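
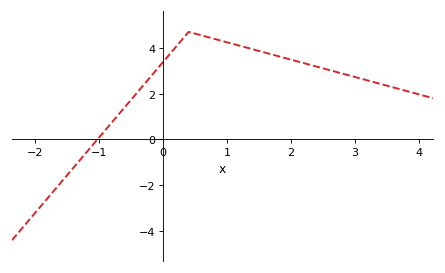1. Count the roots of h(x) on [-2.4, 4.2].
1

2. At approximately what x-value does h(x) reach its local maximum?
0.4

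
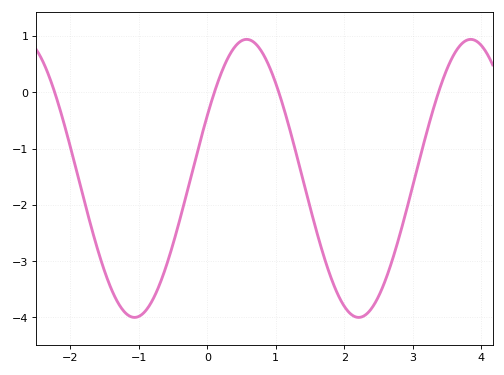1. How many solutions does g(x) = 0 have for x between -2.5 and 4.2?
4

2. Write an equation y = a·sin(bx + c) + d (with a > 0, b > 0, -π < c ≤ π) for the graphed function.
y = 2.47sin(1.92x + 0.47) - 1.53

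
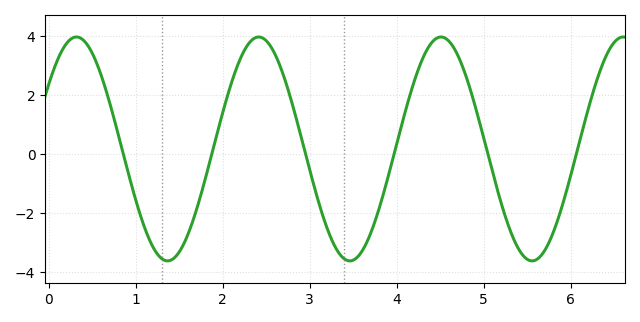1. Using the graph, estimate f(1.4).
-3.59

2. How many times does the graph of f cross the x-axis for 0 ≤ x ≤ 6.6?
6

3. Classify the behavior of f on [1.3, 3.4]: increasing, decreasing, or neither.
neither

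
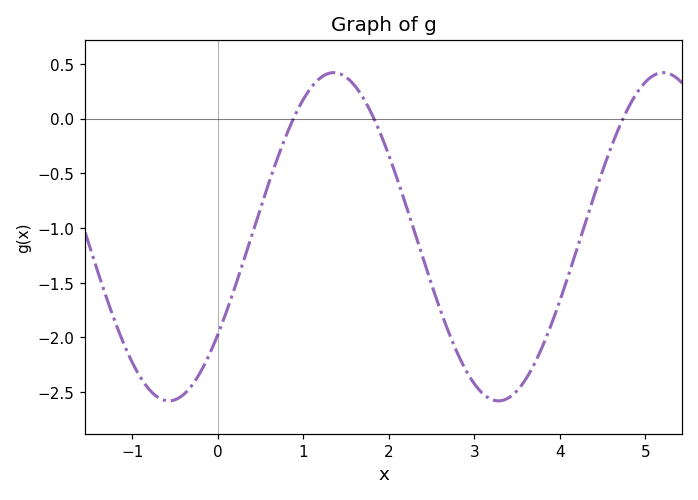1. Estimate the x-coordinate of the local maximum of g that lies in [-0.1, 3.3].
1.35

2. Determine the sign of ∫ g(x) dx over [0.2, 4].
negative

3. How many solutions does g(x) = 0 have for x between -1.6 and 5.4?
3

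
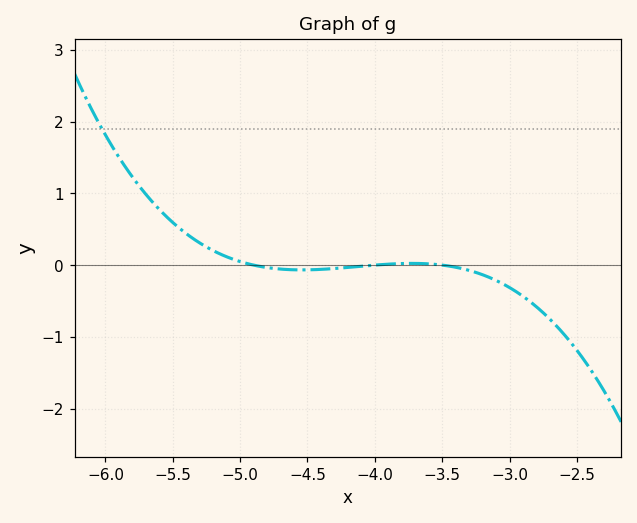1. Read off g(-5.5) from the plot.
0.6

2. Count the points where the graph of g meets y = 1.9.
1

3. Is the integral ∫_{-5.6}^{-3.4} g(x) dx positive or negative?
positive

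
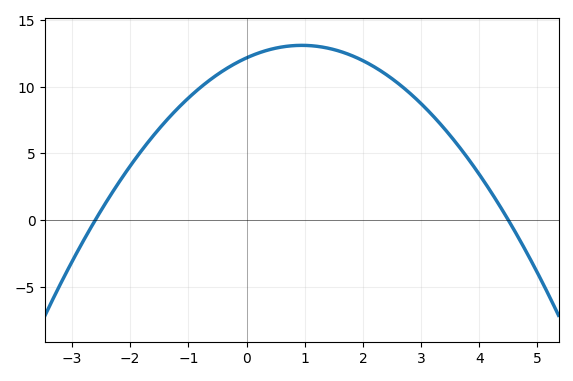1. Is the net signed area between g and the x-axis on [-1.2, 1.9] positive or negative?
positive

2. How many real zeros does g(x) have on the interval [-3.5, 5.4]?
2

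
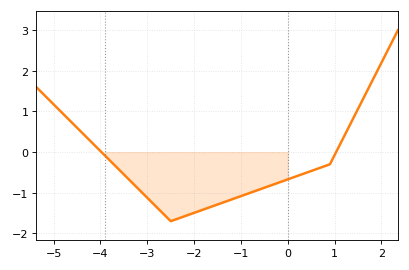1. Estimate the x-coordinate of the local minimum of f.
-2.5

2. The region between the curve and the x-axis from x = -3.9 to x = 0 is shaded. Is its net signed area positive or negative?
negative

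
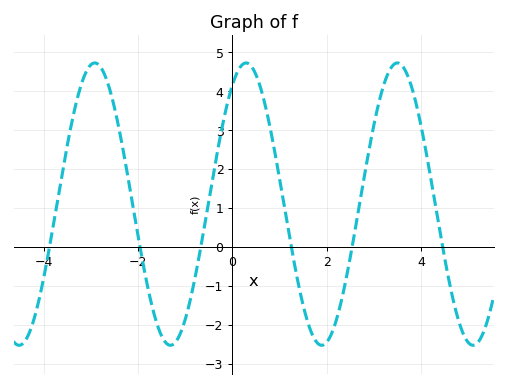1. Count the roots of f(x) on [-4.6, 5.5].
6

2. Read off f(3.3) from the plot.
4.5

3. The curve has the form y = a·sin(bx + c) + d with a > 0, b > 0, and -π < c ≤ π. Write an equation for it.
y = 3.63sin(2x + 1) + 1.1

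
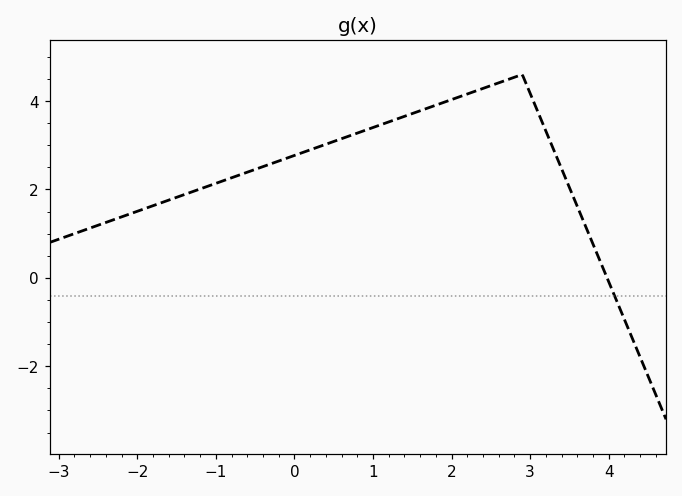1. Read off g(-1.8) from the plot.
1.6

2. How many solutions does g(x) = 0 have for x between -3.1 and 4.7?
1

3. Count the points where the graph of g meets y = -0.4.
1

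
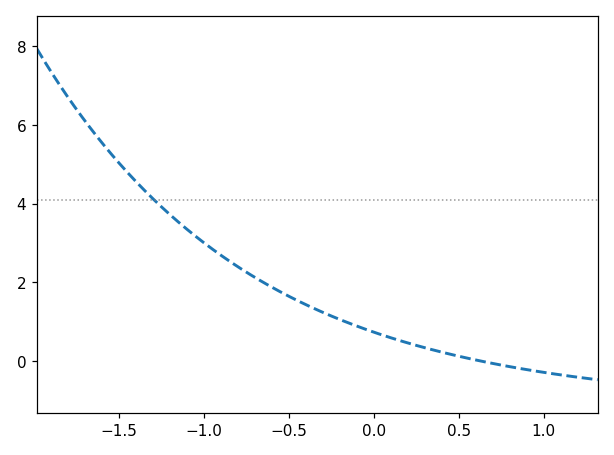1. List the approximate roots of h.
0.6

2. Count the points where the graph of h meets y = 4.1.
1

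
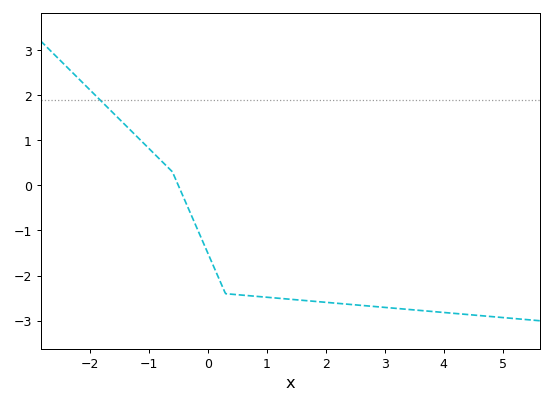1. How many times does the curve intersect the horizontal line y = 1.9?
1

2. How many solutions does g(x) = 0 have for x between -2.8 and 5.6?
1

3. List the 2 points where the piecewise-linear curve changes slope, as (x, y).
(-0.6, 0.3); (0.3, -2.4)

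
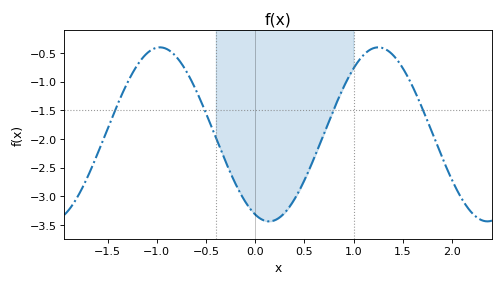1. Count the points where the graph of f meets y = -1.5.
4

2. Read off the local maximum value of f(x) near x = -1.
-0.4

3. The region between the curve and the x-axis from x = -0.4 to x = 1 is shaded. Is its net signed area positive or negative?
negative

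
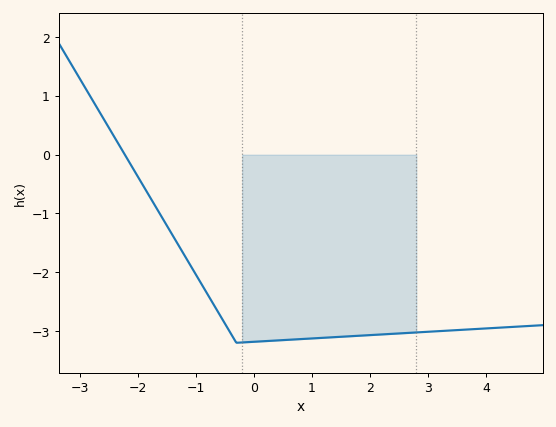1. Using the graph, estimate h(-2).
-0.366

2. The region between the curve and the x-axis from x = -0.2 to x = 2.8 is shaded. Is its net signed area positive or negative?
negative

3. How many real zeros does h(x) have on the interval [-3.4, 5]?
1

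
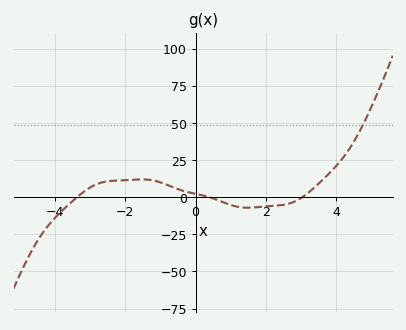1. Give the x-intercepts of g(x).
-3.4, 0.4, 3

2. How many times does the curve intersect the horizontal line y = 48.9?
1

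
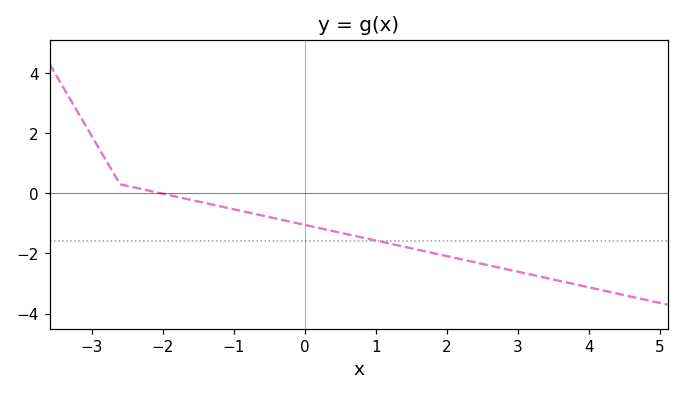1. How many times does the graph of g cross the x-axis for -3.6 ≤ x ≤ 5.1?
1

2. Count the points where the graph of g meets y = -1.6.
1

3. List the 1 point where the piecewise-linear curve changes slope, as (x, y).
(-2.6, 0.3)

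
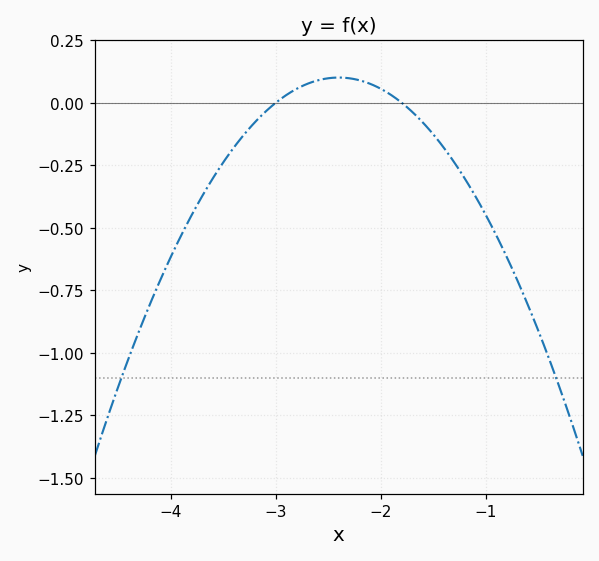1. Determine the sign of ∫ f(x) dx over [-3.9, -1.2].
negative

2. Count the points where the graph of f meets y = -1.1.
2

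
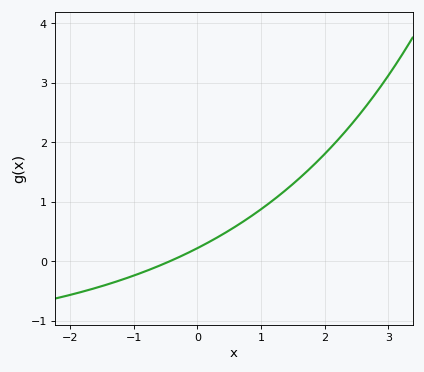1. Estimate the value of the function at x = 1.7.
1.5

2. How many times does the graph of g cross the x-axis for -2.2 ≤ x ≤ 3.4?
1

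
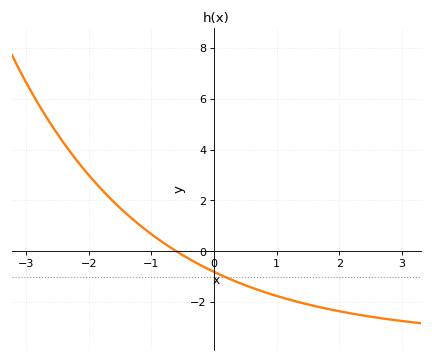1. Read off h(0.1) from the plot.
-1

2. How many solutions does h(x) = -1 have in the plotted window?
1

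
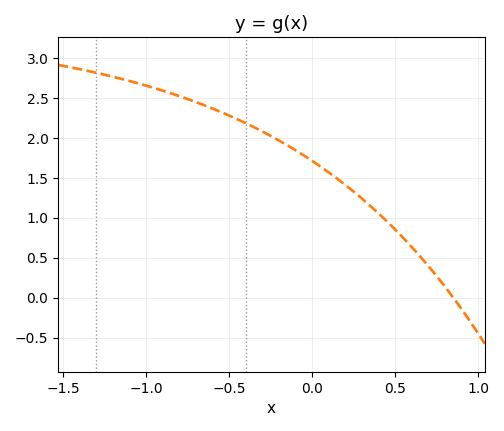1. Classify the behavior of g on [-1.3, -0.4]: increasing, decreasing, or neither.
decreasing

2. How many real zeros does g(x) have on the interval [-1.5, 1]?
1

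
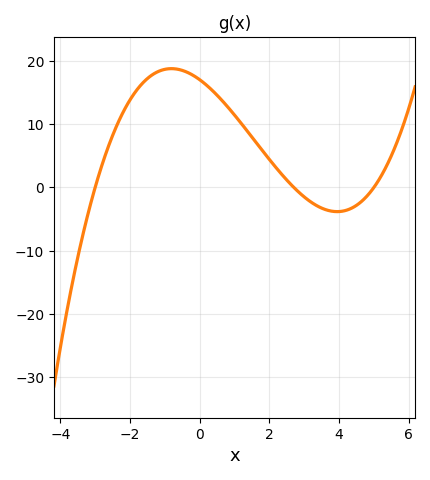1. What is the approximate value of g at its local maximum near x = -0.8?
18.8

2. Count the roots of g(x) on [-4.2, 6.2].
3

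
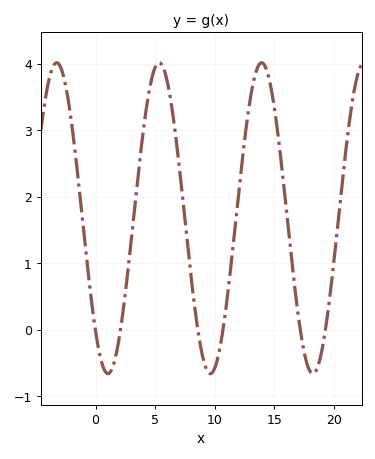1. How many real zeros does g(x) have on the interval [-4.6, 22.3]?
6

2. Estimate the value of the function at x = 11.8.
1.7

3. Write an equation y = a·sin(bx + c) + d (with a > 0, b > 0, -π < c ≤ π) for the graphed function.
y = 2.34sin(0.73x - 2.3) + 1.68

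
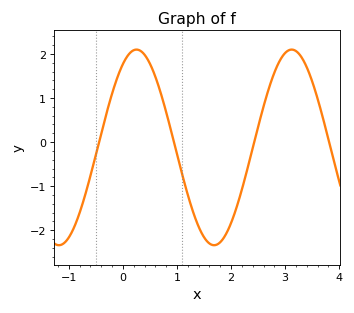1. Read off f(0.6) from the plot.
1.5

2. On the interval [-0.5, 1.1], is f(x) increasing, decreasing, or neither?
neither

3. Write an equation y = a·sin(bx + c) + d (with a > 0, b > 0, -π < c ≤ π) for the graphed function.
y = 2.22sin(2.2x + 1) - 0.12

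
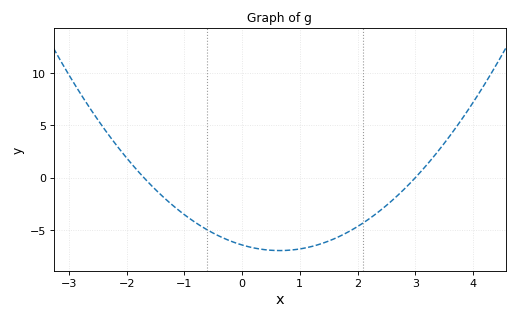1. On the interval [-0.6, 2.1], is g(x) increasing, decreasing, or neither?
neither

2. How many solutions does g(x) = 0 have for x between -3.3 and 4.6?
2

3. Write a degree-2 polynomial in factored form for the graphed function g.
y = 1.26(x + 1.7)(x - 3)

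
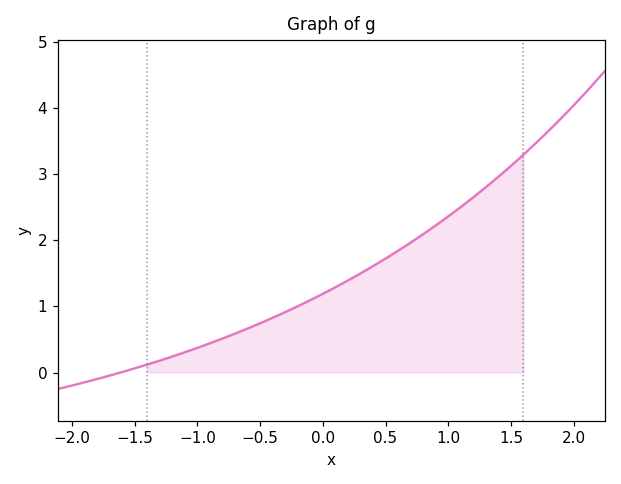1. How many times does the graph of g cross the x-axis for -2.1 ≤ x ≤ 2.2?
1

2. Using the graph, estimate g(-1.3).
0.181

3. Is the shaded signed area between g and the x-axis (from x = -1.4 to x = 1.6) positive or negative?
positive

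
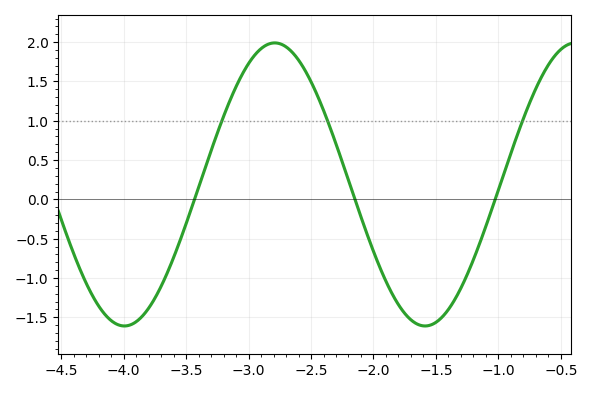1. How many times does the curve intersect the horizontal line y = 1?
3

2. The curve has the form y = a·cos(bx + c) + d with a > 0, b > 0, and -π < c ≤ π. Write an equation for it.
y = 1.8cos(2.61x + 1) + 0.19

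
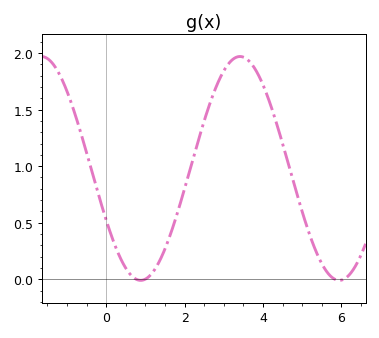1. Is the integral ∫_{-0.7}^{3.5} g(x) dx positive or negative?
positive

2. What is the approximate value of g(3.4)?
1.97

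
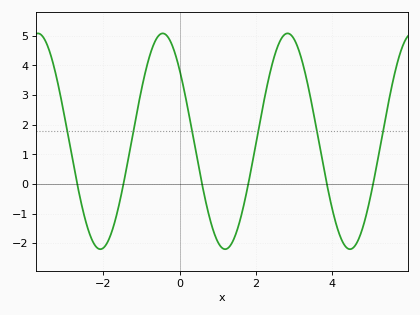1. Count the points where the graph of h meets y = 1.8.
6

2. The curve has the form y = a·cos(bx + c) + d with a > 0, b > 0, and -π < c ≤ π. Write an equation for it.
y = 3.64cos(1.92x + 0.852) + 1.44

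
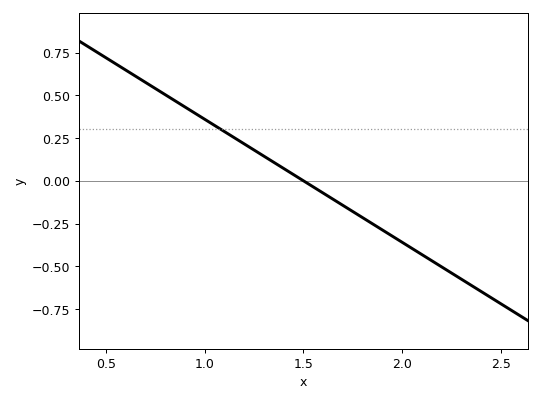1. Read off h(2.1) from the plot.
-0.432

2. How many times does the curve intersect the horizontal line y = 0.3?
1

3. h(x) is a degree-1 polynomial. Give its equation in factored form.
y = -0.72(x - 1.5)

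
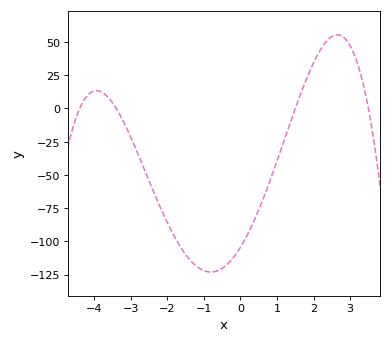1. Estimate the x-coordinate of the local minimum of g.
-0.809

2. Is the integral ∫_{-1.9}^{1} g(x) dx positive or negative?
negative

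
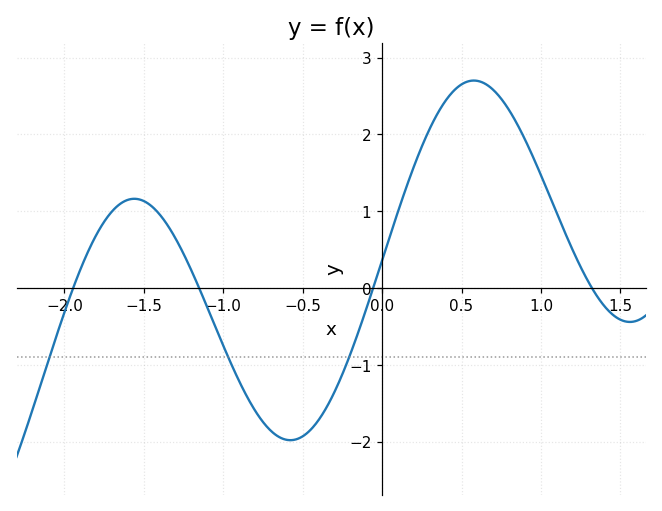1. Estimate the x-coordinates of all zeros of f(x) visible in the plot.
-1.94, -1.15, -0.056, 1.32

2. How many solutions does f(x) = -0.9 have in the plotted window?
3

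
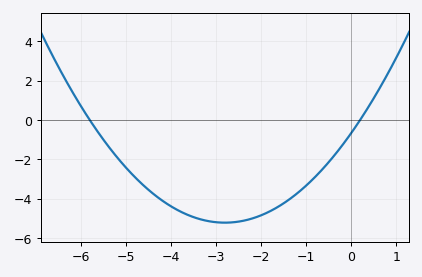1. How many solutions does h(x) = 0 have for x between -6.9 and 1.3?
2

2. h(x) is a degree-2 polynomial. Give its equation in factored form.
y = 0.58(x + 5.8)(x - 0.2)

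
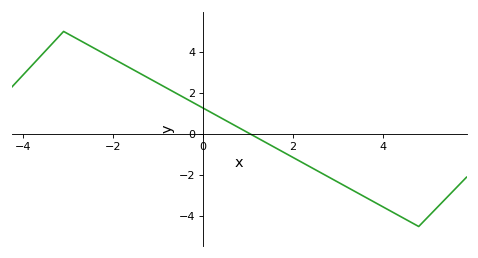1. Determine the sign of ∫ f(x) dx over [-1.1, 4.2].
negative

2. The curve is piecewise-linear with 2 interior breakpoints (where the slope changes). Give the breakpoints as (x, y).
(-3.1, 5); (4.8, -4.5)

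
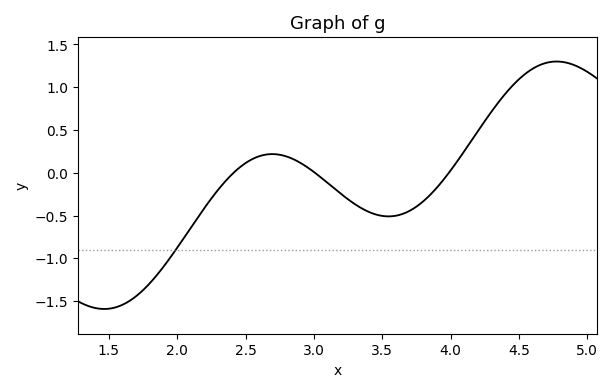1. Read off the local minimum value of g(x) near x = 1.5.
-1.59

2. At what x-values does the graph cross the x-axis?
2.41, 3.01, 3.99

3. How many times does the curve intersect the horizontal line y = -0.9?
1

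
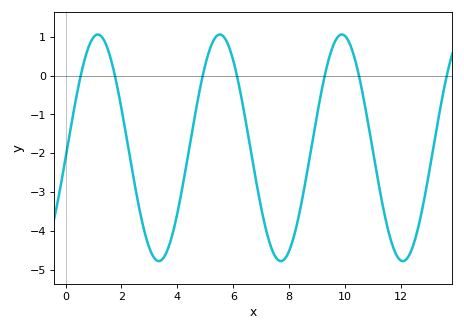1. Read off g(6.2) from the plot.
-0.2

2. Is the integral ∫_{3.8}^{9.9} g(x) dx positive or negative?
negative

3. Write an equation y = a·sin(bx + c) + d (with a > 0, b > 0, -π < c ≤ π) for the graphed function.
y = 2.92sin(1.4x - 0.09) - 1.86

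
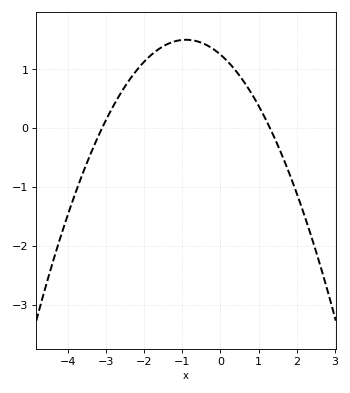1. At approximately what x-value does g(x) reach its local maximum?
-0.9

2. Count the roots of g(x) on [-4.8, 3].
2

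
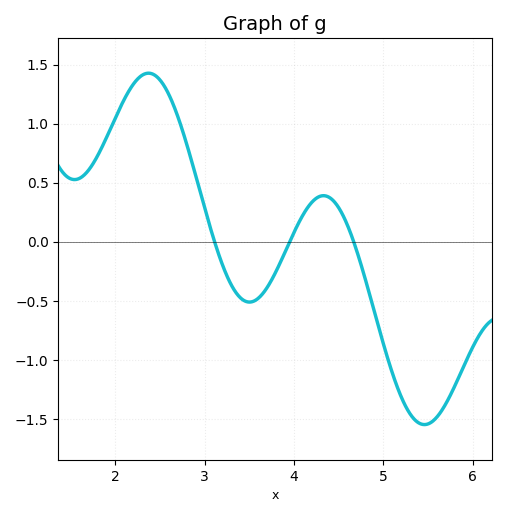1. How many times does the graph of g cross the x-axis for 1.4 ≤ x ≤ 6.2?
3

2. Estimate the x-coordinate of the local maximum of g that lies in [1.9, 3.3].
2.4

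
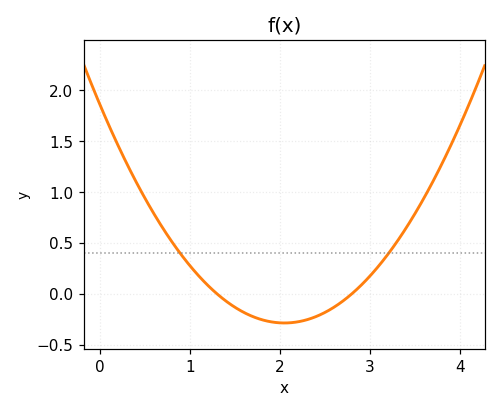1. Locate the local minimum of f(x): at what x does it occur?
2.05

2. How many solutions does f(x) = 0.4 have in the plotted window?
2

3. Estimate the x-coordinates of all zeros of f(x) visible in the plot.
1.3, 2.8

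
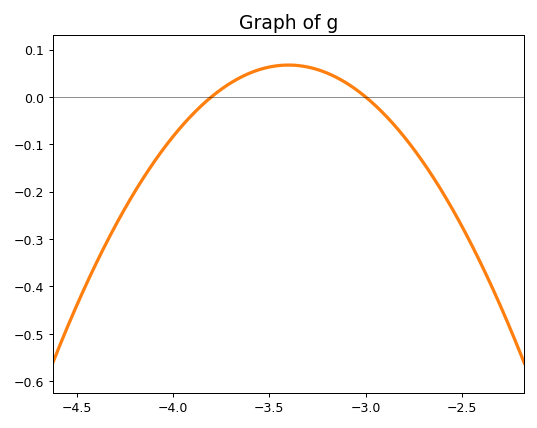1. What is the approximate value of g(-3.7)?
0.029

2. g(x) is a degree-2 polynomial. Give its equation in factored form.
y = -0.42(x + 3.8)(x + 3)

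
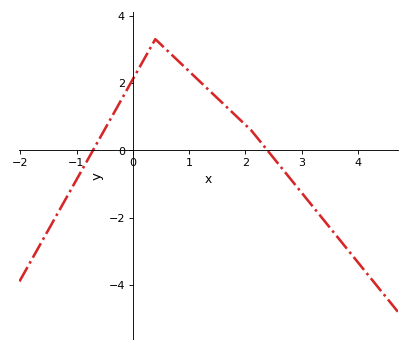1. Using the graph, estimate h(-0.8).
-0.279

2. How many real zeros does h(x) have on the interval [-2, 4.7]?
2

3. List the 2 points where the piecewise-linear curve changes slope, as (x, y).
(0.4, 3.3); (2.1, 0.6)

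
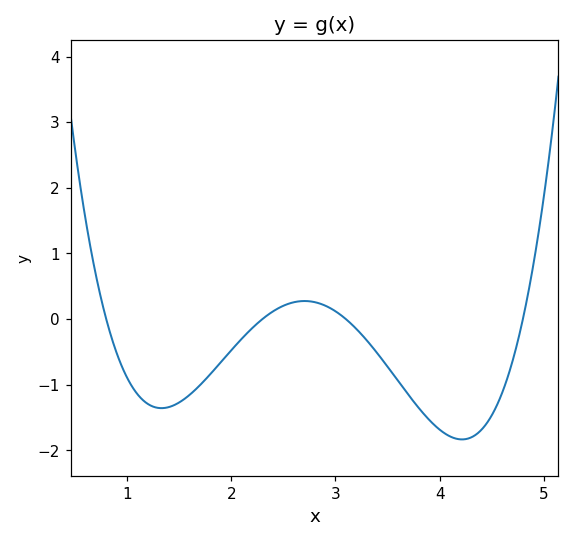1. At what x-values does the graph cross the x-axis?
0.8, 2.3, 3.1, 4.8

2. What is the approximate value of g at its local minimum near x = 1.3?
-1.36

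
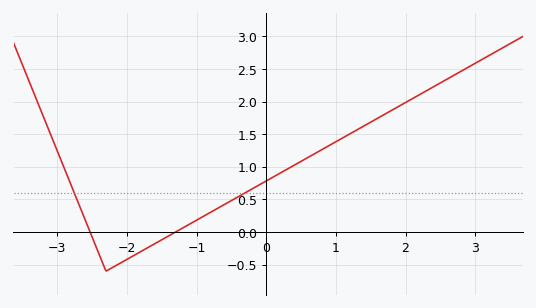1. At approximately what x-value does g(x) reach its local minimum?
-2.3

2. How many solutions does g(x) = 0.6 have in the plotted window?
2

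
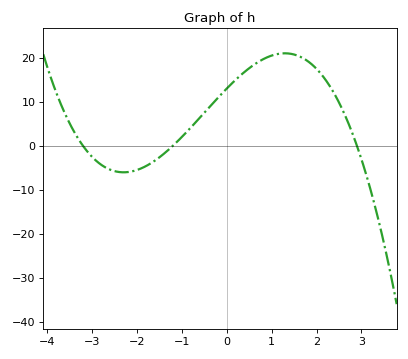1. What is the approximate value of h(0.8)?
19.7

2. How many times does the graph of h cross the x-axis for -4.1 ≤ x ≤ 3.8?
3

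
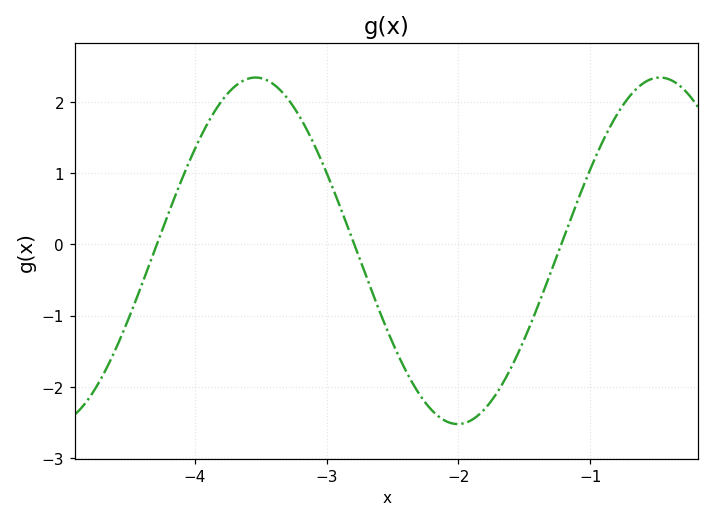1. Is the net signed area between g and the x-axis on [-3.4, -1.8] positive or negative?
negative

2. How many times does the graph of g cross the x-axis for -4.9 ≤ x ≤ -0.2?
3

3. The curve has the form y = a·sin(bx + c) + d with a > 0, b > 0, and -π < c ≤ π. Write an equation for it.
y = 2.43sin(2.05x + 2.54) - 0.09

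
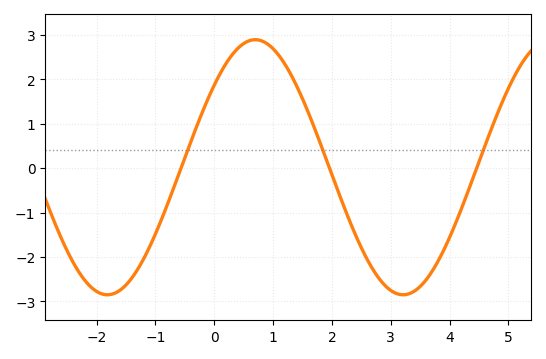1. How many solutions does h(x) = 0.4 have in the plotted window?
3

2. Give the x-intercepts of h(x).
-0.565, 1.96, 4.46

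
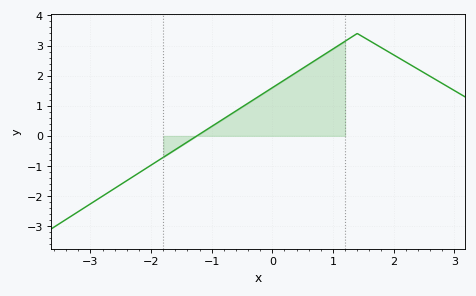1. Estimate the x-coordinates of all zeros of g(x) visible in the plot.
-1.24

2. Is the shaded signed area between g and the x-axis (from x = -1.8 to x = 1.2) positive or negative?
positive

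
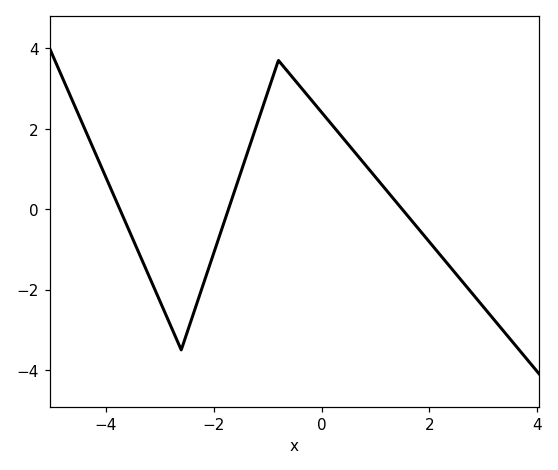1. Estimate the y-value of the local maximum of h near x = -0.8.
3.7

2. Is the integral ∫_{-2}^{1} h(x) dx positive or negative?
positive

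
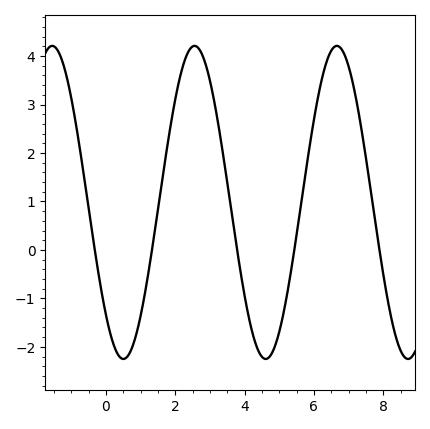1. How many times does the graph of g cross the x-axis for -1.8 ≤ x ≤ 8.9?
5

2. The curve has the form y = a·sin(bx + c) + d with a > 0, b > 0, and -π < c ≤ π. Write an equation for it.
y = 3.23sin(1.53x - 2.34) + 0.98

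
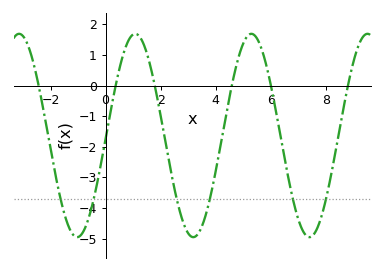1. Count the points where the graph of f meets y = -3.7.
6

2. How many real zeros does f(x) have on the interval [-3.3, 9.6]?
6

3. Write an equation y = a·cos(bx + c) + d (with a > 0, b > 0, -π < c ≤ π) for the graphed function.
y = 3.32cos(1.5x - 1.6) - 1.63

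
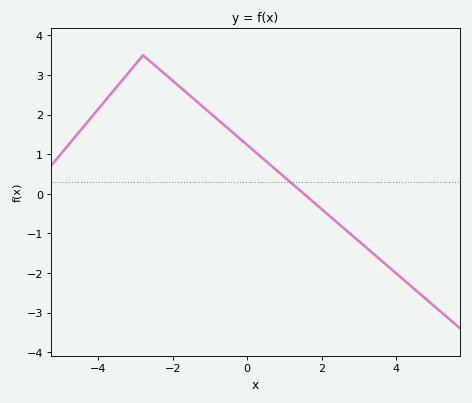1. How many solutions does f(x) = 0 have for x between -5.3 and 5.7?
1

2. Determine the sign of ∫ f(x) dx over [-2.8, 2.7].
positive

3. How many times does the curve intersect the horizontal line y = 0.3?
1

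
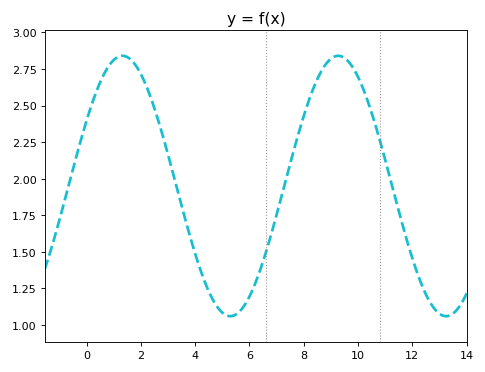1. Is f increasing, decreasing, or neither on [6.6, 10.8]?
neither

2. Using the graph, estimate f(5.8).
1.15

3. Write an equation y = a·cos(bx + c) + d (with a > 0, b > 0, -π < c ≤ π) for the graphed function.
y = 0.89cos(0.79x - 1) + 1.95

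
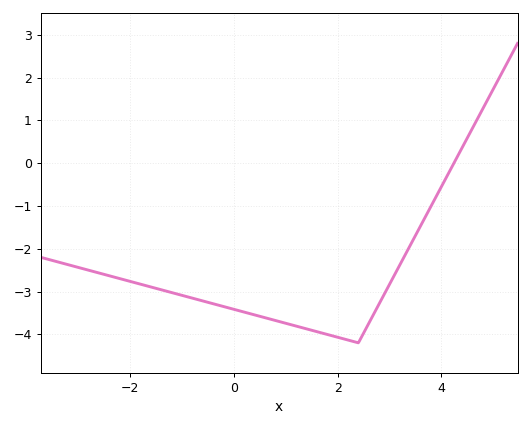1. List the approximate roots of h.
4.2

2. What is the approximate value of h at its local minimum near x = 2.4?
-4.2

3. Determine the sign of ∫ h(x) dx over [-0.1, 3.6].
negative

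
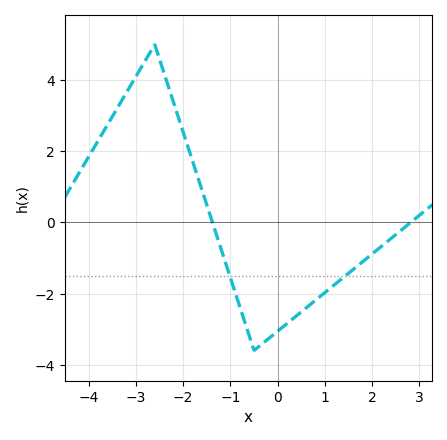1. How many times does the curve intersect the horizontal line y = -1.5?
2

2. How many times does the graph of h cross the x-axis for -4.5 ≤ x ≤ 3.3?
2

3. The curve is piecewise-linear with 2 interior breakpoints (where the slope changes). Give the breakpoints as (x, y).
(-2.6, 5); (-0.5, -3.6)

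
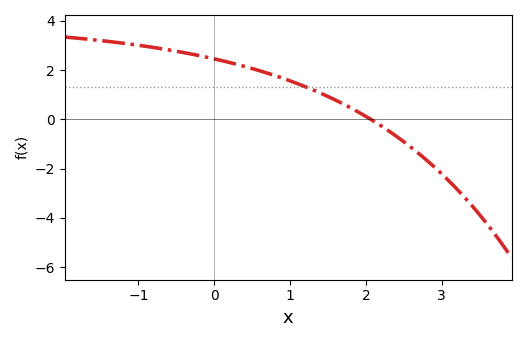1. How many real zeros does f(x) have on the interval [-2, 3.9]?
1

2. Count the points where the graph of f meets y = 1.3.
1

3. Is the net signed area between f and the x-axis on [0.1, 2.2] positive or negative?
positive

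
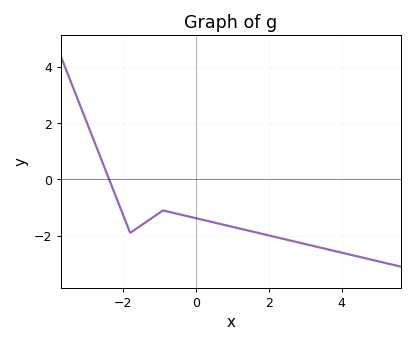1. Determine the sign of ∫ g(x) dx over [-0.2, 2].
negative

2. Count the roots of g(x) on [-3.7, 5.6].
1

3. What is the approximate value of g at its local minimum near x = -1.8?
-1.9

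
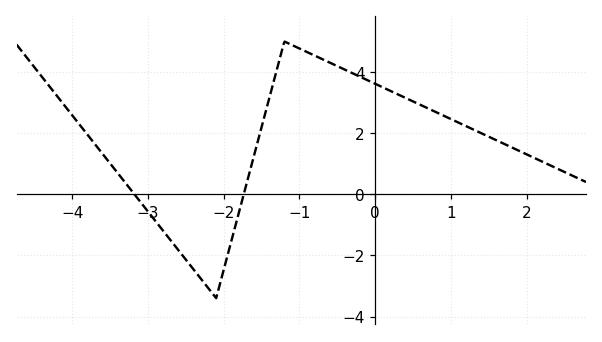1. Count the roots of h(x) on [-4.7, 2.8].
2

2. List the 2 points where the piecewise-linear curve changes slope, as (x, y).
(-2.1, -3.4); (-1.2, 5)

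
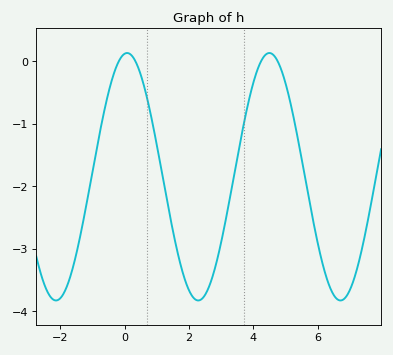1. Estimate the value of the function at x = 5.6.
-1.8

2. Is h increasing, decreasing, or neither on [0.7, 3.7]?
neither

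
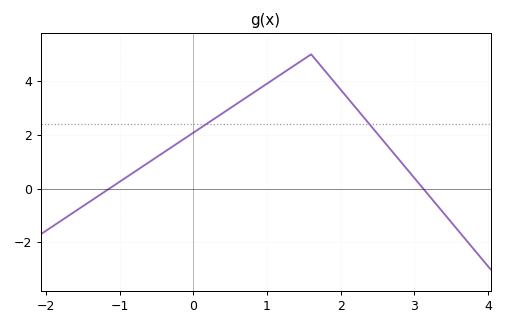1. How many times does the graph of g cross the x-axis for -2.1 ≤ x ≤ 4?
2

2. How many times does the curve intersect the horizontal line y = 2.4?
2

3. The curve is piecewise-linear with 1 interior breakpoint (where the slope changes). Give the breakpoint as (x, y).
(1.6, 5)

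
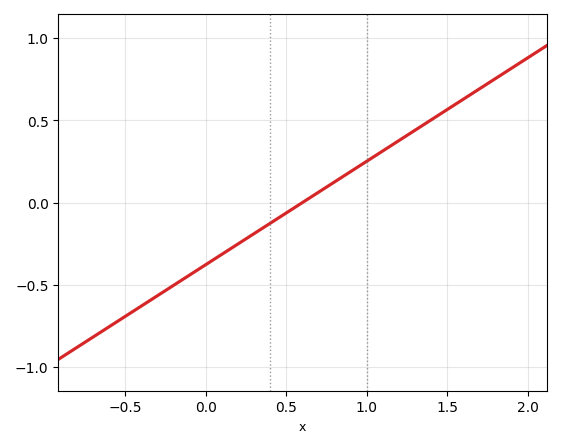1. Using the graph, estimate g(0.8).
0.15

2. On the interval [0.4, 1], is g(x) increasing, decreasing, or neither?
increasing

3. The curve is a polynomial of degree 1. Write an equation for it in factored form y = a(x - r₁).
y = 0.63(x - 0.6)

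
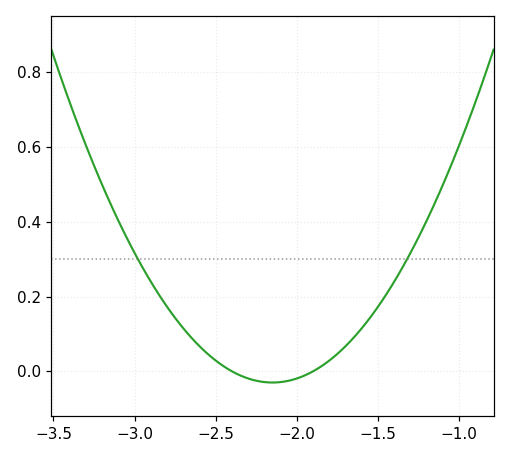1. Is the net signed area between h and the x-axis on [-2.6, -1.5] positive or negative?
positive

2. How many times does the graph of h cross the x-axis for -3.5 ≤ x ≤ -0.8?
2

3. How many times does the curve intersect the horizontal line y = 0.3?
2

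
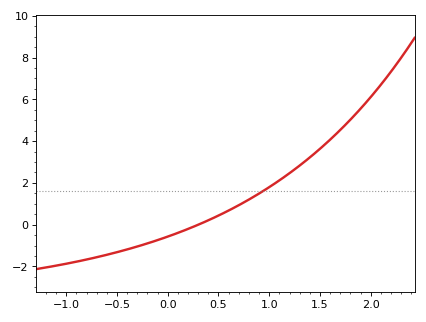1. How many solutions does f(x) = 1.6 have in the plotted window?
1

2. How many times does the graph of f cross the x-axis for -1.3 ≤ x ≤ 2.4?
1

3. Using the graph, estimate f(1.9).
5.56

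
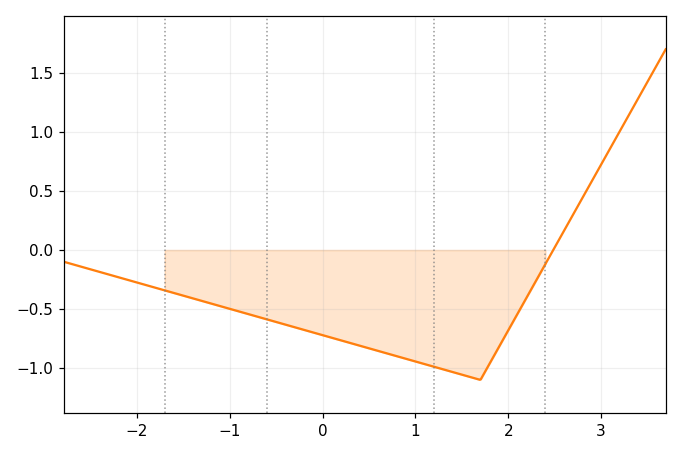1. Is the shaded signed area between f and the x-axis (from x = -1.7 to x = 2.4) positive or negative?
negative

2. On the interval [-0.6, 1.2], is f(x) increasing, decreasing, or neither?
decreasing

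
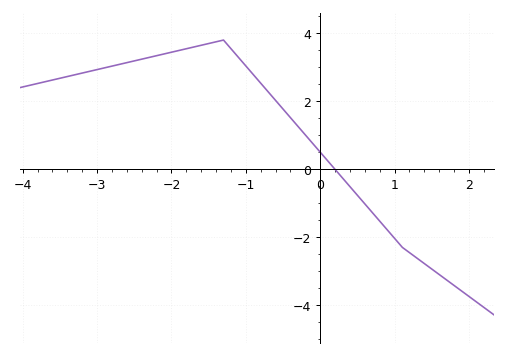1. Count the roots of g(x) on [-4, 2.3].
1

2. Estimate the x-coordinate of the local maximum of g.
-1.3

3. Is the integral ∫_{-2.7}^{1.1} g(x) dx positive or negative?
positive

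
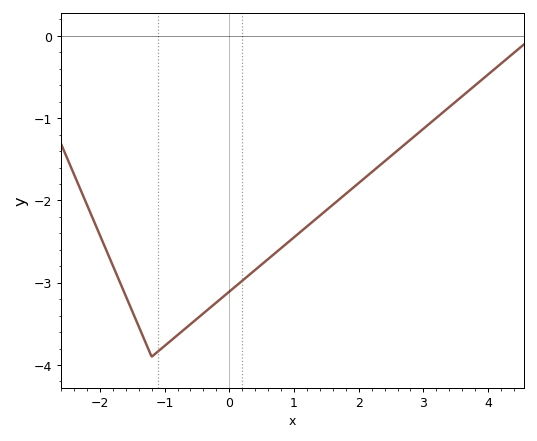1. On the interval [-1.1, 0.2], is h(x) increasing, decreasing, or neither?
increasing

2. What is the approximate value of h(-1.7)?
-3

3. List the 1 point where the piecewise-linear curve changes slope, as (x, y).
(-1.2, -3.9)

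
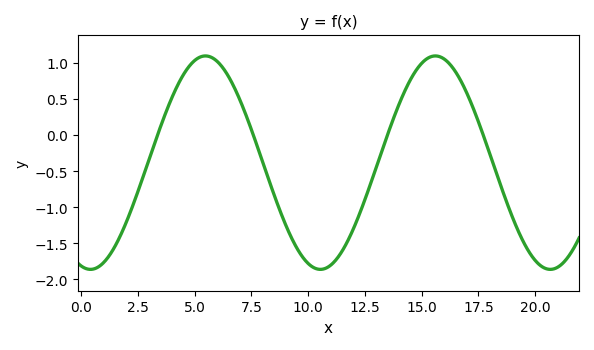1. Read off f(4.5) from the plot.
0.85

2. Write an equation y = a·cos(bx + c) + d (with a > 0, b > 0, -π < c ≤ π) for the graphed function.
y = 1.48cos(0.62x + 2.9) - 0.38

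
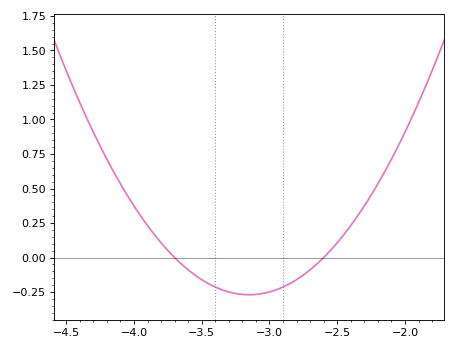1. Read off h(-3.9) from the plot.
0.25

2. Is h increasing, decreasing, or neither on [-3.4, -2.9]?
neither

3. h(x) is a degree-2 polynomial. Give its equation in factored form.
y = 0.89(x + 3.7)(x + 2.6)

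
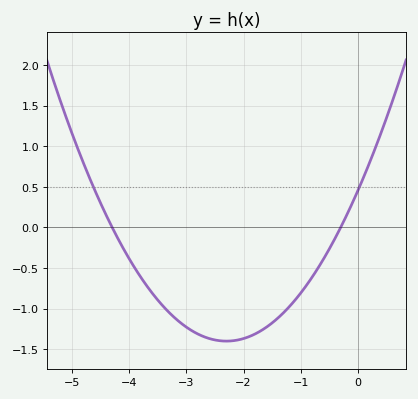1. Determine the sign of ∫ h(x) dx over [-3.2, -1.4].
negative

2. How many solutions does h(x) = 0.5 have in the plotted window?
2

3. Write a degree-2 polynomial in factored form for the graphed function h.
y = 0.35(x + 4.3)(x + 0.3)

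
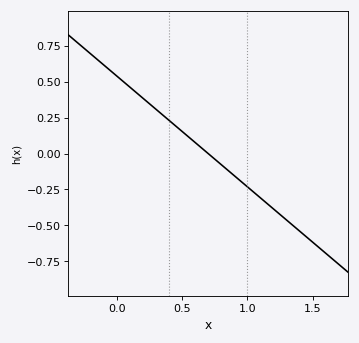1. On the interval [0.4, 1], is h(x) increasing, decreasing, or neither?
decreasing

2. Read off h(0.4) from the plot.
0.24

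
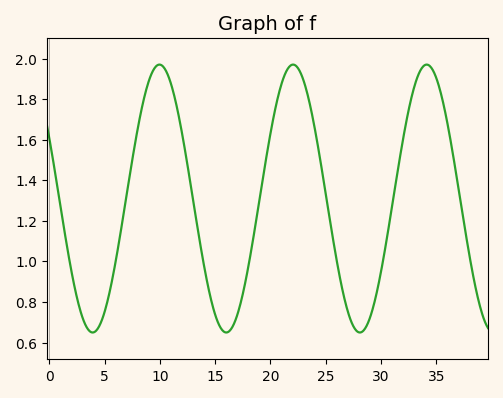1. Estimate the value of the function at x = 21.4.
1.94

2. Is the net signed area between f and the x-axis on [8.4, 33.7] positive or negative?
positive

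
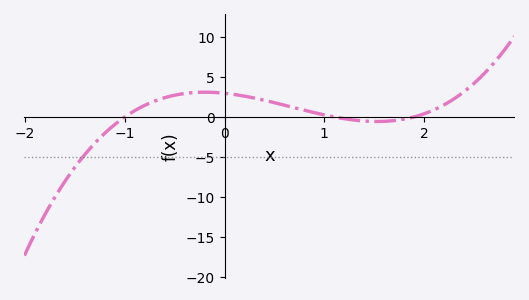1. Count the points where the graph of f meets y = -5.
1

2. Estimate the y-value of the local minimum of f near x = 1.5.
-0.572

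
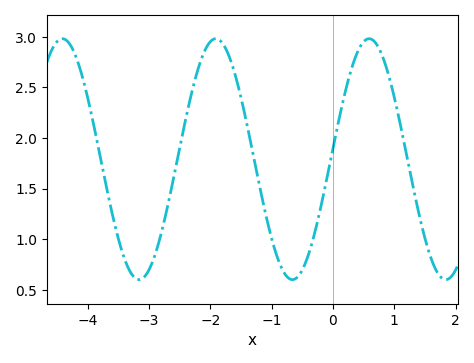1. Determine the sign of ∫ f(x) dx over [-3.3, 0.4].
positive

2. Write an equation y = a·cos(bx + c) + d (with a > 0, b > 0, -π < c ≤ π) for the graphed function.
y = 1.19cos(2.51x - 1.48) + 1.79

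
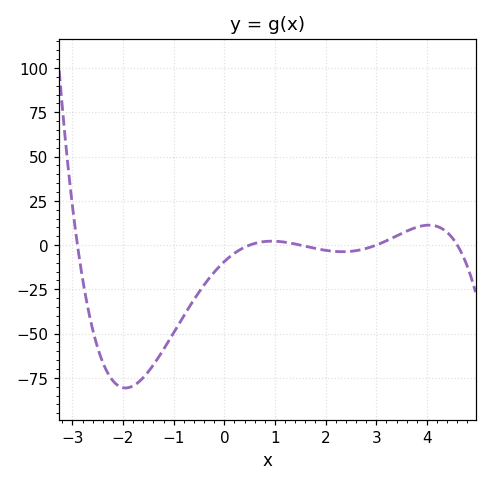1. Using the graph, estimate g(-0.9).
-44.7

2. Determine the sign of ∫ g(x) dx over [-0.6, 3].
negative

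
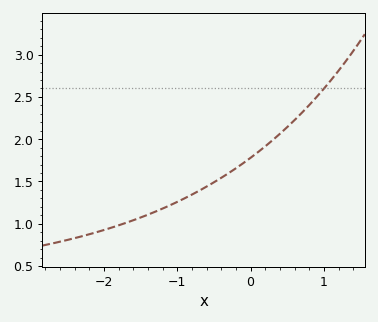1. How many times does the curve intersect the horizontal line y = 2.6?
1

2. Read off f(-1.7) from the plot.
1.01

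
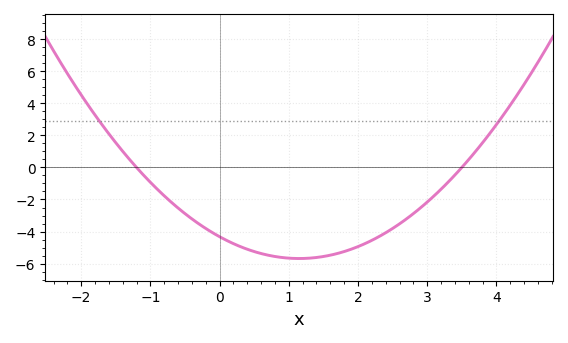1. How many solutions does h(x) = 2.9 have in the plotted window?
2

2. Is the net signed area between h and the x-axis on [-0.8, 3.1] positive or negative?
negative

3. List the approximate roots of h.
-1.2, 3.5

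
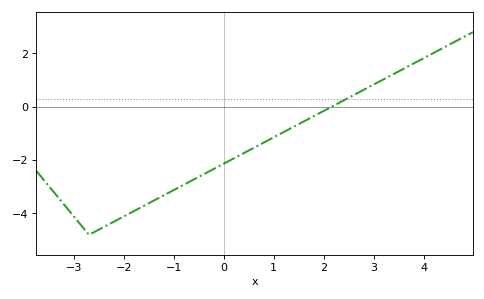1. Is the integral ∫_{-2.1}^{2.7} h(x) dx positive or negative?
negative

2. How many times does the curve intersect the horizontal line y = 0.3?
1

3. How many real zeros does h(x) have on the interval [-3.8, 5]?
1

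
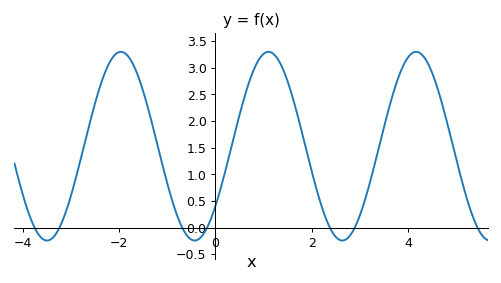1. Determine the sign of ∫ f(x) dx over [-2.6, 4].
positive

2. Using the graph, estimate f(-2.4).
2.63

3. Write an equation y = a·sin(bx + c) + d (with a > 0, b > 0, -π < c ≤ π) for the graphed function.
y = 1.77sin(2.05x - 0.69) + 1.53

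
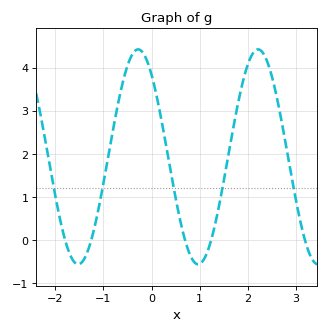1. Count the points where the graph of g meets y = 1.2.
5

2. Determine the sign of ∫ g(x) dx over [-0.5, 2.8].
positive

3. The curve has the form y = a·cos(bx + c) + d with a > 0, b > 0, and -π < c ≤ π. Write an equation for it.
y = 2.49cos(2.52x + 0.7) + 1.93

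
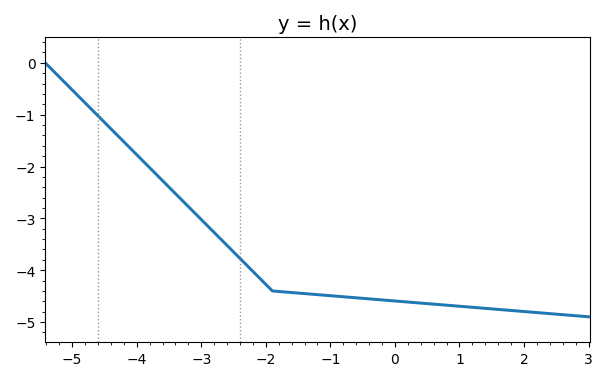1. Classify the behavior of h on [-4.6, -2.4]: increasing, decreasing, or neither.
decreasing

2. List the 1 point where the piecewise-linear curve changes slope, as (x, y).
(-1.9, -4.4)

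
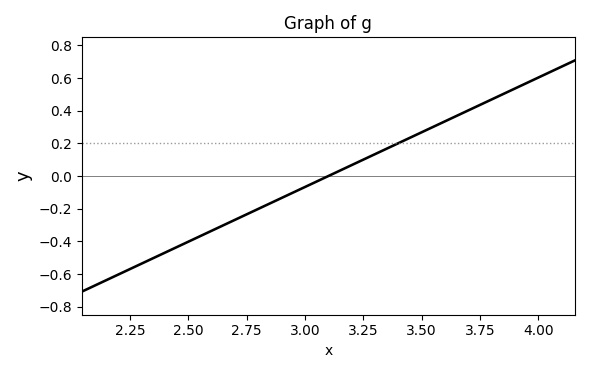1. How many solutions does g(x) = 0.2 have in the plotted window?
1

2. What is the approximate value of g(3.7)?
0.402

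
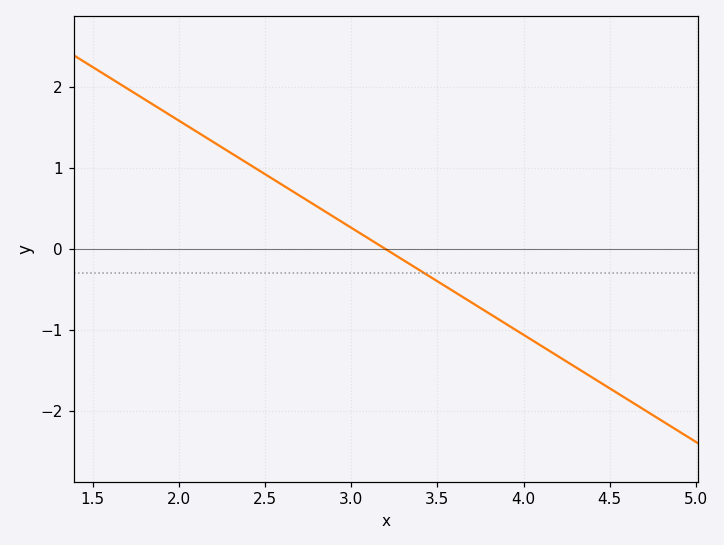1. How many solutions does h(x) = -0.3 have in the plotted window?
1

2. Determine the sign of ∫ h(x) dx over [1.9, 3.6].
positive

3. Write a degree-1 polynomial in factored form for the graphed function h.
y = -1.32(x - 3.2)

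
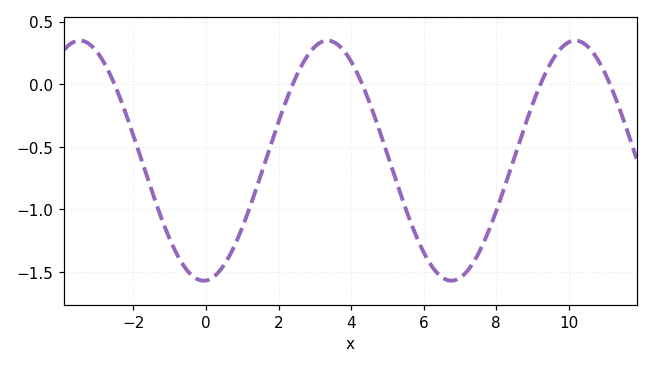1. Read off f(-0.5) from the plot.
-1.49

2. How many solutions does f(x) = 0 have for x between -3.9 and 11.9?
5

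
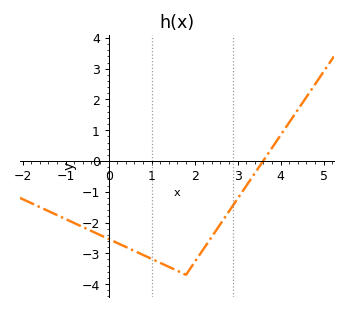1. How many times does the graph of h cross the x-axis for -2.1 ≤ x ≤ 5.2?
1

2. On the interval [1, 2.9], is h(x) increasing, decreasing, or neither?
neither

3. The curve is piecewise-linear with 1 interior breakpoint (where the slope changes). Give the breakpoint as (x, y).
(1.8, -3.7)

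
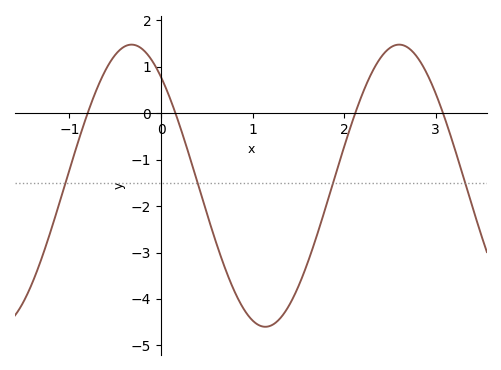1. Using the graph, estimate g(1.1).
-4.6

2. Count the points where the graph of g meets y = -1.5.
4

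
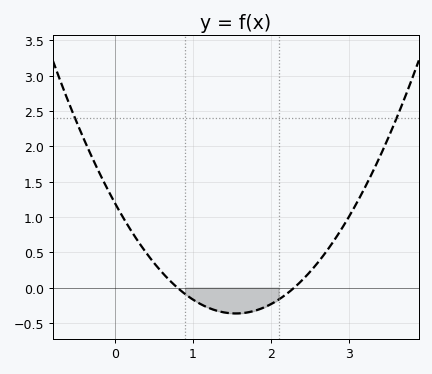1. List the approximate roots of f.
0.8, 2.3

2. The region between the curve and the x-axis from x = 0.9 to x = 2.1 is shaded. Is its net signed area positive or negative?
negative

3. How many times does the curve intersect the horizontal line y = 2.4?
2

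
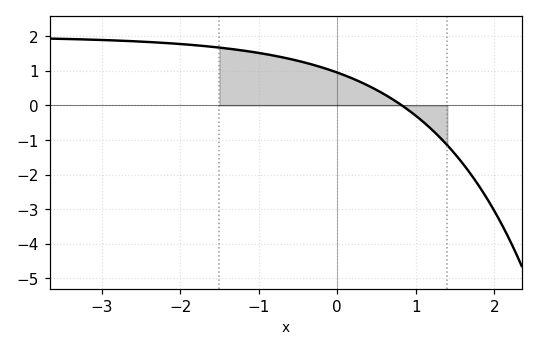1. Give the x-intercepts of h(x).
0.821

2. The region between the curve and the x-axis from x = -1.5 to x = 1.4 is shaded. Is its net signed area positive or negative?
positive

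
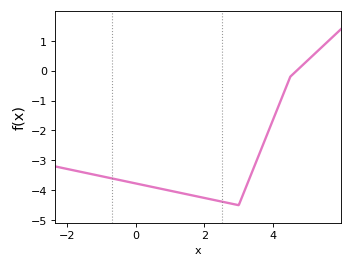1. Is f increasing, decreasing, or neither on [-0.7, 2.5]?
decreasing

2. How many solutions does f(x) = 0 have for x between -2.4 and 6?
1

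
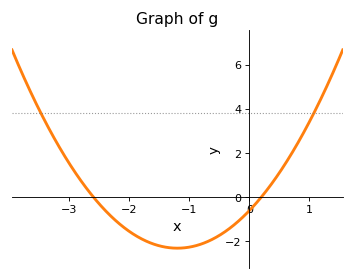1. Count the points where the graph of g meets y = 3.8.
2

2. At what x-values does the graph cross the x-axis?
-2.6, 0.2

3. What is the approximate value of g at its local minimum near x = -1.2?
-2.31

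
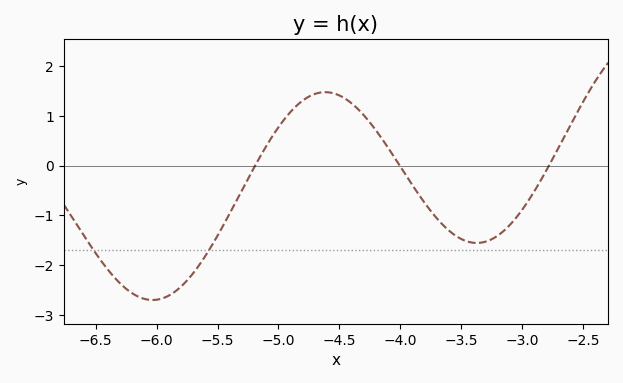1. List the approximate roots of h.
-5.19, -4, -2.78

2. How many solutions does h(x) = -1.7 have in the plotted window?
2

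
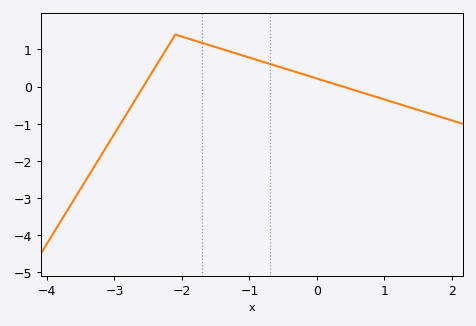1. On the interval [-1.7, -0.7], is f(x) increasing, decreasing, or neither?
decreasing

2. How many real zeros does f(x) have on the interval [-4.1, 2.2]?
2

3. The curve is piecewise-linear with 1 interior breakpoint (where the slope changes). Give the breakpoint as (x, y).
(-2.1, 1.4)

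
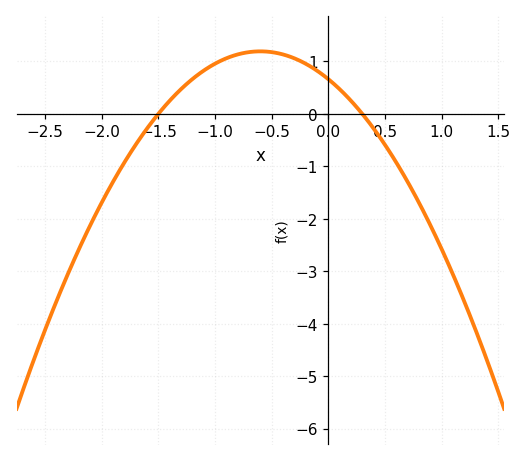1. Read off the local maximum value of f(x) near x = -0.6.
1.2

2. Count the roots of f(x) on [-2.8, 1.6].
2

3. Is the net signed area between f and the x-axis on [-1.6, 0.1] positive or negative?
positive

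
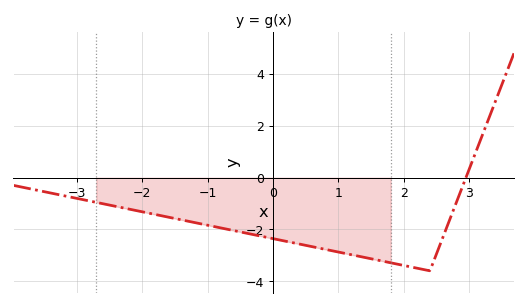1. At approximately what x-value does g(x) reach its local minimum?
2.4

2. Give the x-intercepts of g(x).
2.95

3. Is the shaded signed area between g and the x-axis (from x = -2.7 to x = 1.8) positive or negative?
negative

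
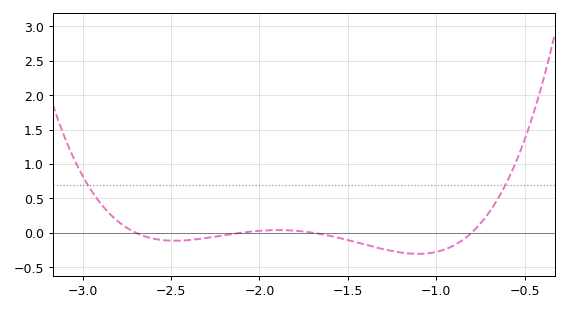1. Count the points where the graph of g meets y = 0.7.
2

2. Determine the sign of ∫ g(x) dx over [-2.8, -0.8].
negative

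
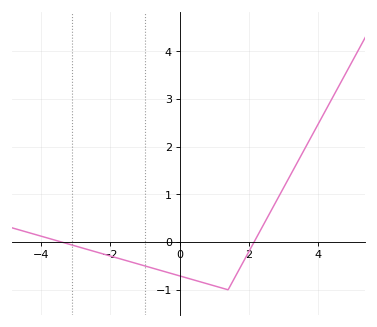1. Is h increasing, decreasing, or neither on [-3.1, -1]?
decreasing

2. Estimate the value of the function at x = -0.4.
-0.625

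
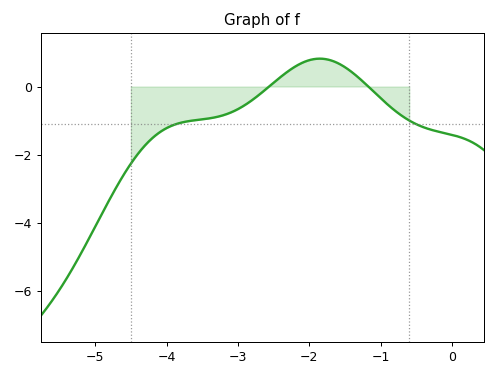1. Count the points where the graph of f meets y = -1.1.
2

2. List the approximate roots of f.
-2.56, -1.17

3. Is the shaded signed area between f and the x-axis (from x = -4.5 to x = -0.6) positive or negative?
negative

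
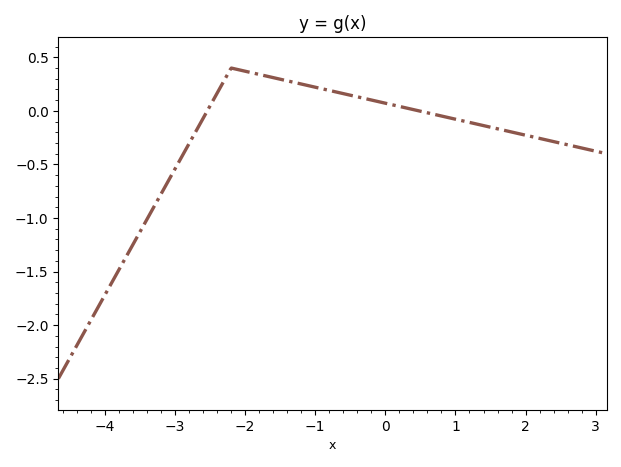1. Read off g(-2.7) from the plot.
-0.188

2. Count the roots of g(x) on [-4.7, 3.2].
2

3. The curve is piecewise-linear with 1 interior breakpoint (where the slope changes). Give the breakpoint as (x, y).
(-2.2, 0.4)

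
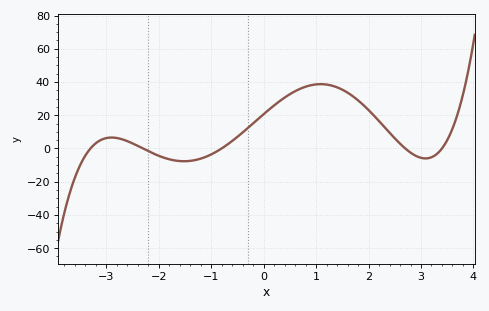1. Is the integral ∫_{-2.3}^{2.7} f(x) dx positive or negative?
positive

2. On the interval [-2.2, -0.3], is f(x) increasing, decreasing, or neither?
neither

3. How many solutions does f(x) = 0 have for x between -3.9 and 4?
5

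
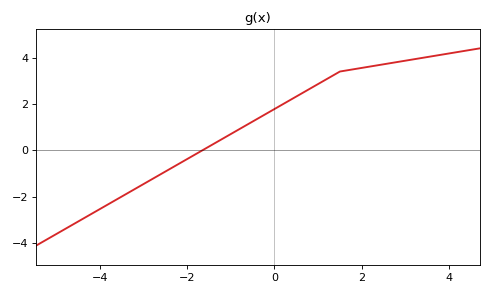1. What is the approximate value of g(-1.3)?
0.4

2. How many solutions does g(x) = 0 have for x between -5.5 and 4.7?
1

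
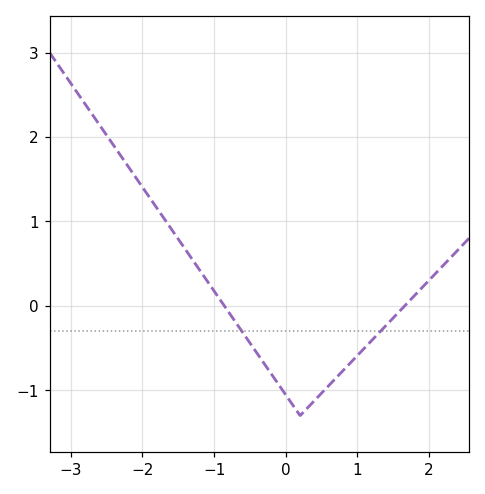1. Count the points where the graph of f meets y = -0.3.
2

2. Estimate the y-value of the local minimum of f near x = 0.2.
-1.3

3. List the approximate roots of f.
-0.857, 1.66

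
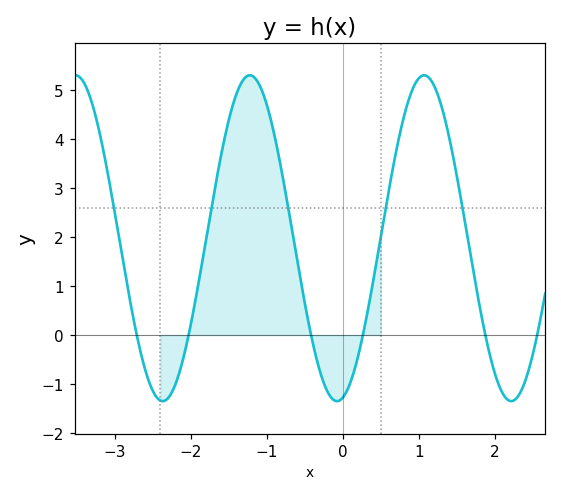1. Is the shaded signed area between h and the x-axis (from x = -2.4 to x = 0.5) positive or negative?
positive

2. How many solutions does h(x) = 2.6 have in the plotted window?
5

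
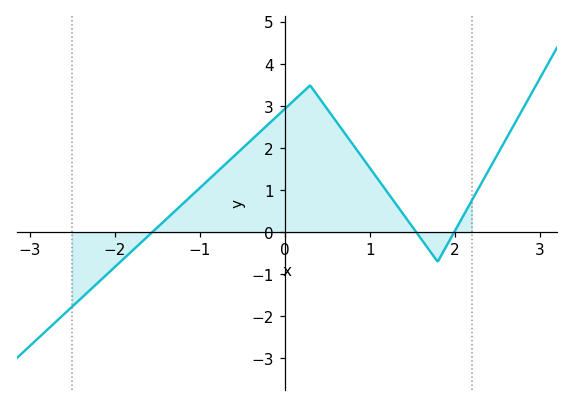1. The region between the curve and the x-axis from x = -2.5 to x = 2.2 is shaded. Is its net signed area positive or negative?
positive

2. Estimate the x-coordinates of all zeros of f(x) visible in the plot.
-1.6, 1.5, 2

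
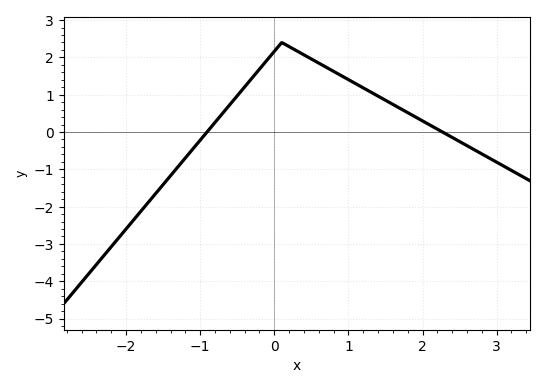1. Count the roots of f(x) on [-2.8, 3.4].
2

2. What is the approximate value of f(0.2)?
2.3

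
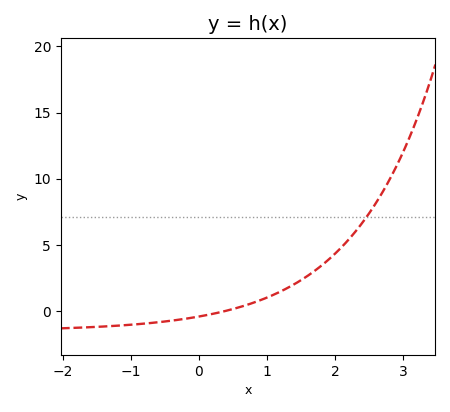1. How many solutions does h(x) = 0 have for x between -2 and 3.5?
1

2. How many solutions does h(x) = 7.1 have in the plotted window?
1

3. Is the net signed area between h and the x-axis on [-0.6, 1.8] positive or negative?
positive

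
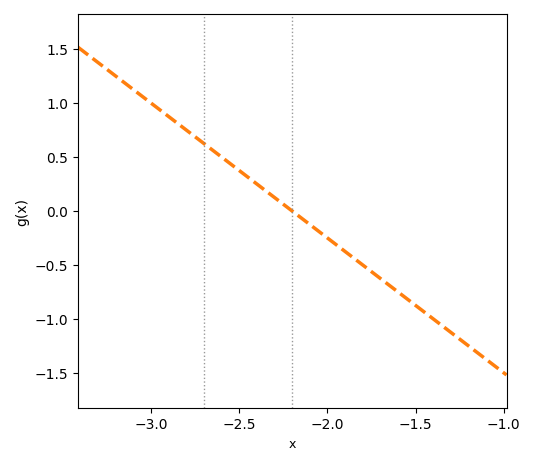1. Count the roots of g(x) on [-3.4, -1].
1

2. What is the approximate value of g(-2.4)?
0.25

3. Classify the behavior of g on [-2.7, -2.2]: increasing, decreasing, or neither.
decreasing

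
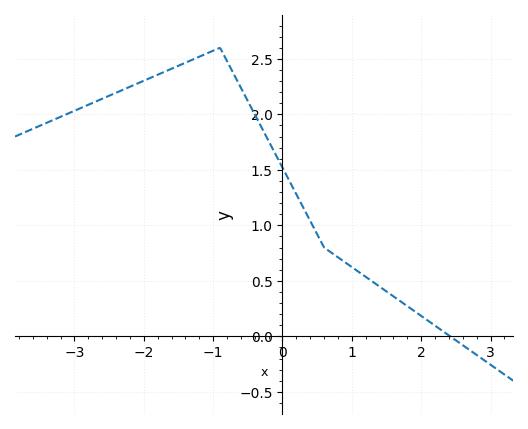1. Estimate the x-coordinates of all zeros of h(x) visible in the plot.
2.42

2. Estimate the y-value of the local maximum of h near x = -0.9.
2.6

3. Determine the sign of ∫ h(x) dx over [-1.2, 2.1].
positive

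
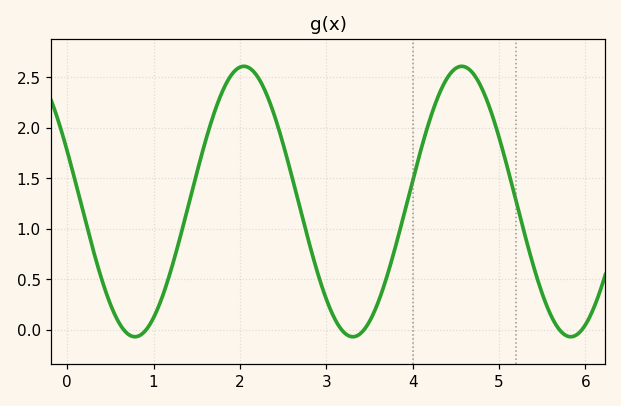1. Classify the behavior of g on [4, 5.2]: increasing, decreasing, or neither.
neither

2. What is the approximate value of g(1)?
0.12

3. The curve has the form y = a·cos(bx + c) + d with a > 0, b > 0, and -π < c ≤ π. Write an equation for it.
y = 1.34cos(2.49x + 1.19) + 1.27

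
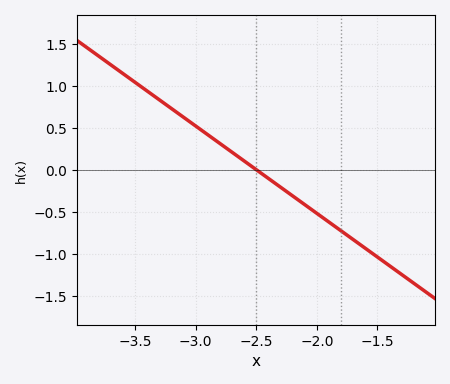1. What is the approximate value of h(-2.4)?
-0.1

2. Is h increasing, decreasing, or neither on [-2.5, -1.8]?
decreasing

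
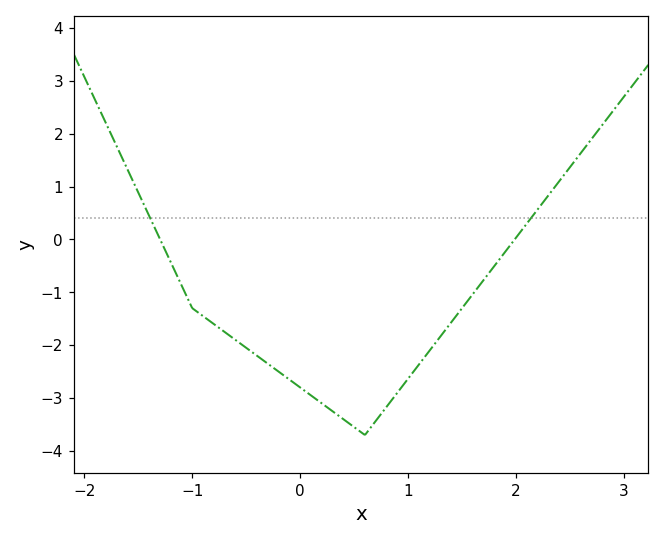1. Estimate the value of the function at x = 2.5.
1.4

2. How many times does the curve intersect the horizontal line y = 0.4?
2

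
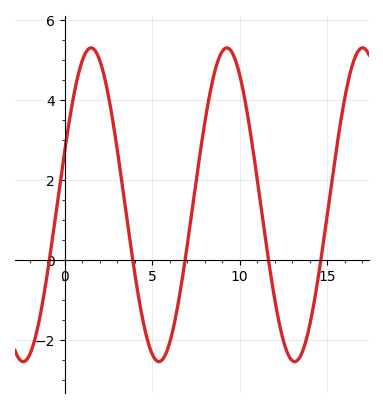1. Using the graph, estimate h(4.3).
-1.12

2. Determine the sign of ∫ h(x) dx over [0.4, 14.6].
positive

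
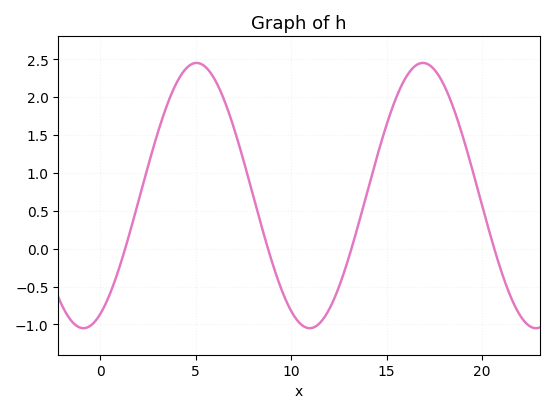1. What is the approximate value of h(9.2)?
-0.336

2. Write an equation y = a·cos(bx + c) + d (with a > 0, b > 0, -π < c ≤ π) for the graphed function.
y = 1.75cos(0.53x - 2.67) + 0.7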